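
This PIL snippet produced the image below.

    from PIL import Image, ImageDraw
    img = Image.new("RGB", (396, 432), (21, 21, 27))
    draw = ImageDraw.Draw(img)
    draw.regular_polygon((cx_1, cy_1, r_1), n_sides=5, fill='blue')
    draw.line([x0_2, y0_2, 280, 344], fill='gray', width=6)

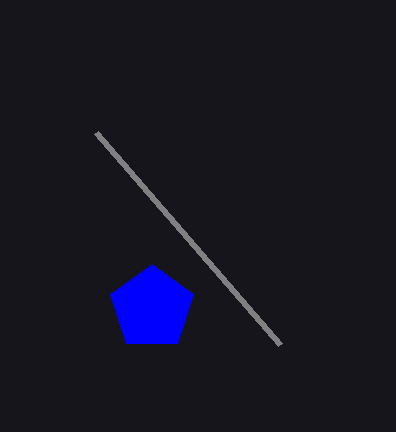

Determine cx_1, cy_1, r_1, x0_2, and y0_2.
cx_1 = 152; cy_1 = 308; r_1 = 44; x0_2 = 96; y0_2 = 132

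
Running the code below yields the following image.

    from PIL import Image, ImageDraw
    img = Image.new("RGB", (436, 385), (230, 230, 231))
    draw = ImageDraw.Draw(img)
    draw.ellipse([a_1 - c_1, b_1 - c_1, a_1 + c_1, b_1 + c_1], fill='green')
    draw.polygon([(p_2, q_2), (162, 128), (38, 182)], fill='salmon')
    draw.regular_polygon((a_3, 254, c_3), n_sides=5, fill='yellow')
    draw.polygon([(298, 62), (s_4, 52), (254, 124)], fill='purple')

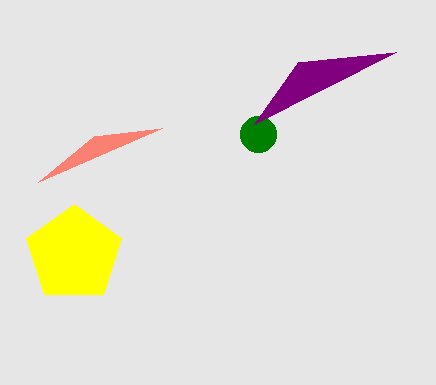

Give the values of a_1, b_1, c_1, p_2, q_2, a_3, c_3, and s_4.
a_1 = 258, b_1 = 134, c_1 = 18, p_2 = 94, q_2 = 136, a_3 = 74, c_3 = 50, s_4 = 396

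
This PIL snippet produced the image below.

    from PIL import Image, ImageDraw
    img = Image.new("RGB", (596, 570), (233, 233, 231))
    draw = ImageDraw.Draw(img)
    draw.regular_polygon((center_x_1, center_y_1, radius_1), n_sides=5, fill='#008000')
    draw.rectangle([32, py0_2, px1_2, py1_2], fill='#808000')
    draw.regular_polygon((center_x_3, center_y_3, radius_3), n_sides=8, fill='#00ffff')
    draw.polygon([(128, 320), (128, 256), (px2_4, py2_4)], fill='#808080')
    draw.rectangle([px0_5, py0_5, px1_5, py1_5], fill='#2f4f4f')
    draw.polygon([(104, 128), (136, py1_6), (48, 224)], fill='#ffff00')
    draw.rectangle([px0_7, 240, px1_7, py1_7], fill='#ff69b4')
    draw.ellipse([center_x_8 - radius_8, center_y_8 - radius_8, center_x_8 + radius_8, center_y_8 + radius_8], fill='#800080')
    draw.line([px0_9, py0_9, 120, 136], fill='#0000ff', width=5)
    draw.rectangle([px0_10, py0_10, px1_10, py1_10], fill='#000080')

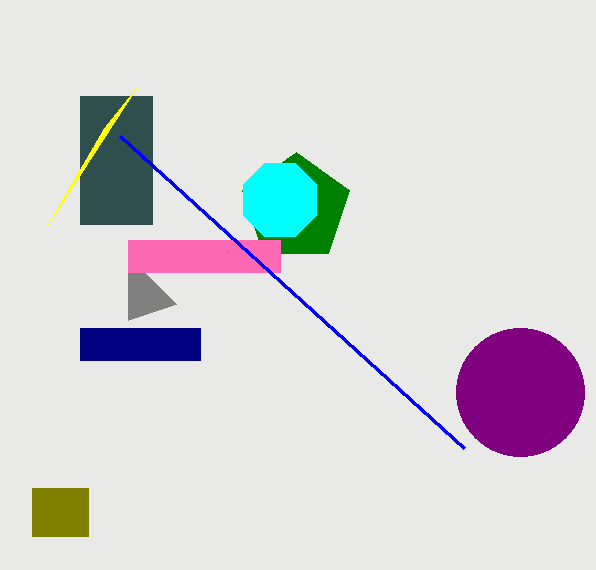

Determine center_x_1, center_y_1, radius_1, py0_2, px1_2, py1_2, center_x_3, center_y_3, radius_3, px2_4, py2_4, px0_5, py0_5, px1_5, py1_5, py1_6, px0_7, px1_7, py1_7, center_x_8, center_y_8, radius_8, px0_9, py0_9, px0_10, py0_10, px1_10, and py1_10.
center_x_1 = 296
center_y_1 = 208
radius_1 = 56
py0_2 = 488
px1_2 = 88
py1_2 = 536
center_x_3 = 280
center_y_3 = 200
radius_3 = 40
px2_4 = 176
py2_4 = 304
px0_5 = 80
py0_5 = 96
px1_5 = 152
py1_5 = 224
py1_6 = 88
px0_7 = 128
px1_7 = 280
py1_7 = 272
center_x_8 = 520
center_y_8 = 392
radius_8 = 64
px0_9 = 464
py0_9 = 448
px0_10 = 80
py0_10 = 328
px1_10 = 200
py1_10 = 360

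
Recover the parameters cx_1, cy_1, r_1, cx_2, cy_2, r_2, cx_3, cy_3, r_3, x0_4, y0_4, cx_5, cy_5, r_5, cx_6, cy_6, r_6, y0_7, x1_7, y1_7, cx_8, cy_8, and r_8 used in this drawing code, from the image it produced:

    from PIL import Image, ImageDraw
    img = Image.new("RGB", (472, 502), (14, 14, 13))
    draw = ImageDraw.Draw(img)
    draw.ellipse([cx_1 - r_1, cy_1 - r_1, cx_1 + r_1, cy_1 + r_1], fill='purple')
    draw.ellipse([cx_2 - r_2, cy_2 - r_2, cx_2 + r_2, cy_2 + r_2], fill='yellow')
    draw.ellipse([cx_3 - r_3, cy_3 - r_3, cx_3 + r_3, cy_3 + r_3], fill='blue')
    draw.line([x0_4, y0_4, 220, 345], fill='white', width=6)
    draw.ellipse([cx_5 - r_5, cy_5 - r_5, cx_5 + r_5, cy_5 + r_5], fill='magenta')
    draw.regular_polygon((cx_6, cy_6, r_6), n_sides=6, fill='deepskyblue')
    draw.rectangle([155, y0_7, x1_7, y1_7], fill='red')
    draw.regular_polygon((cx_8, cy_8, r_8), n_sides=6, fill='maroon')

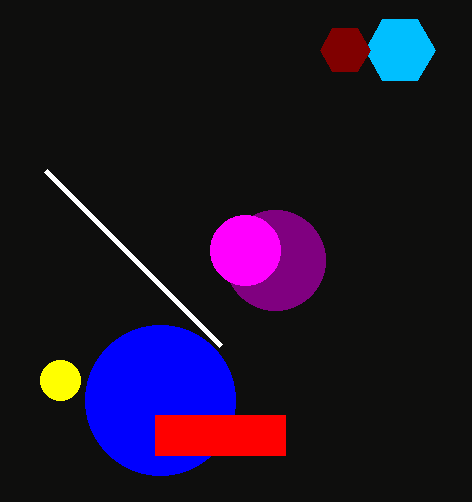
cx_1 = 275, cy_1 = 260, r_1 = 50, cx_2 = 60, cy_2 = 380, r_2 = 20, cx_3 = 160, cy_3 = 400, r_3 = 75, x0_4 = 45, y0_4 = 170, cx_5 = 245, cy_5 = 250, r_5 = 35, cx_6 = 400, cy_6 = 50, r_6 = 35, y0_7 = 415, x1_7 = 285, y1_7 = 455, cx_8 = 345, cy_8 = 50, r_8 = 25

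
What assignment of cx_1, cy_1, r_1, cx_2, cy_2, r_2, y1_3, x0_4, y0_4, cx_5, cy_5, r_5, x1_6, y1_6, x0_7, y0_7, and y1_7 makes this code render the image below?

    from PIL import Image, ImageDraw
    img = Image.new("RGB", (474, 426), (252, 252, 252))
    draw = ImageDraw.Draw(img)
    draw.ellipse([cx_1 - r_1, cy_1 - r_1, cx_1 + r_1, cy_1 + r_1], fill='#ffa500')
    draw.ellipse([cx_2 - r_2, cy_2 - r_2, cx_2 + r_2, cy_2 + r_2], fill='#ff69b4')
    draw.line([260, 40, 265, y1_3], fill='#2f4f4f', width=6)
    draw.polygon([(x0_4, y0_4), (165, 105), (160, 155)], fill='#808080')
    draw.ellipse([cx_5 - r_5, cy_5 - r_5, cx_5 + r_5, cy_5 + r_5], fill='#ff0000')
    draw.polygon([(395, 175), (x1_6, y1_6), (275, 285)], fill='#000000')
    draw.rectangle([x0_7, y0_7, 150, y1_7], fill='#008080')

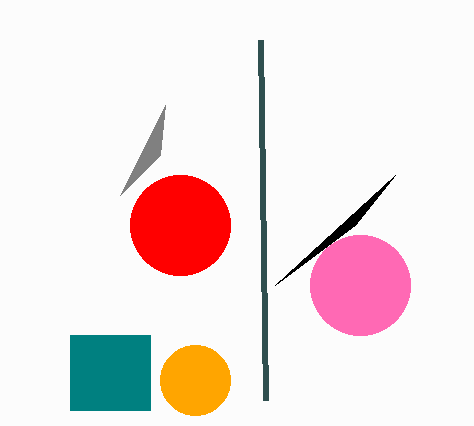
cx_1 = 195
cy_1 = 380
r_1 = 35
cx_2 = 360
cy_2 = 285
r_2 = 50
y1_3 = 400
x0_4 = 120
y0_4 = 195
cx_5 = 180
cy_5 = 225
r_5 = 50
x1_6 = 355
y1_6 = 225
x0_7 = 70
y0_7 = 335
y1_7 = 410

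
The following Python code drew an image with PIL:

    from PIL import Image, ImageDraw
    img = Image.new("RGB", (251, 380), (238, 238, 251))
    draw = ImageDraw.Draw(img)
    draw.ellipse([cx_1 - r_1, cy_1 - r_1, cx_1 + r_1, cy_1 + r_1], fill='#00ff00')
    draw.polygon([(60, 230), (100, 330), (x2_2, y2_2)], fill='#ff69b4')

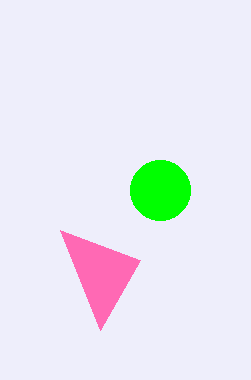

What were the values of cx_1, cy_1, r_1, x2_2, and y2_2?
cx_1 = 160; cy_1 = 190; r_1 = 30; x2_2 = 140; y2_2 = 260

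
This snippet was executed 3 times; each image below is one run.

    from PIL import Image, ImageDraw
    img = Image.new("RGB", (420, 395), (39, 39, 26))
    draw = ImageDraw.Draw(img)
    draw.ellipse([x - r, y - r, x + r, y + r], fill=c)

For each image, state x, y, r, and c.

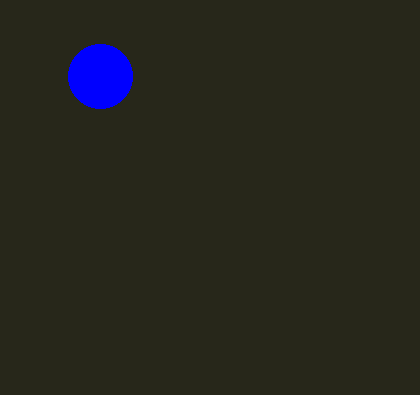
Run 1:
x = 100
y = 76
r = 32
c = 'blue'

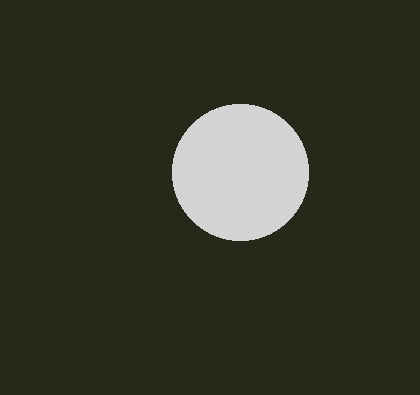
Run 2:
x = 240
y = 172
r = 68
c = 'lightgray'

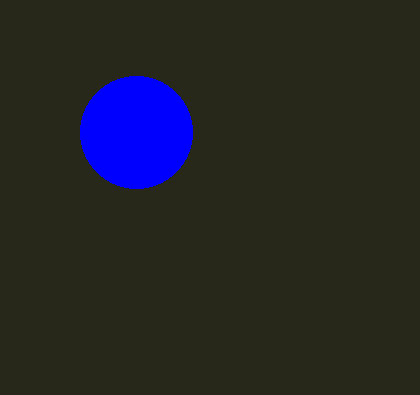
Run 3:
x = 136; y = 132; r = 56; c = 'blue'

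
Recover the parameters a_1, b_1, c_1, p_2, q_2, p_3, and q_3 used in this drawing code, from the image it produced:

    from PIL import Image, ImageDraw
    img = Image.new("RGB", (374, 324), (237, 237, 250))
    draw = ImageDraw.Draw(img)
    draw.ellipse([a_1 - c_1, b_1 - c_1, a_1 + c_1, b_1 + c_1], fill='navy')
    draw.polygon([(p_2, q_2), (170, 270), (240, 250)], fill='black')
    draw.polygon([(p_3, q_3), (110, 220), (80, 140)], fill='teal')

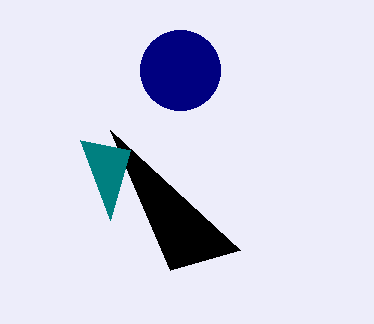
a_1 = 180
b_1 = 70
c_1 = 40
p_2 = 110
q_2 = 130
p_3 = 130
q_3 = 150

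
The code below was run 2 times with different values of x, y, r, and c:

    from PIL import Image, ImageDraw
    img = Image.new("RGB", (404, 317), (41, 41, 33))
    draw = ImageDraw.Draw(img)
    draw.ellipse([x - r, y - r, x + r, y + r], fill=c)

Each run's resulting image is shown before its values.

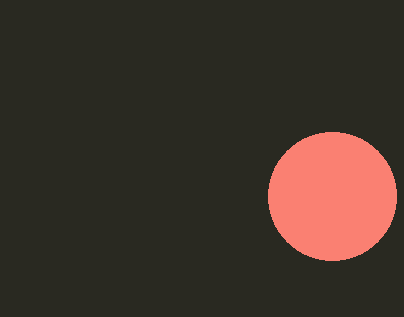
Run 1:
x = 332
y = 196
r = 64
c = 'salmon'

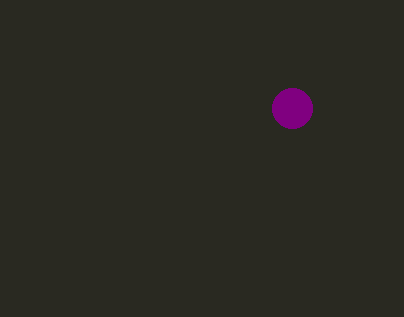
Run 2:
x = 292
y = 108
r = 20
c = 'purple'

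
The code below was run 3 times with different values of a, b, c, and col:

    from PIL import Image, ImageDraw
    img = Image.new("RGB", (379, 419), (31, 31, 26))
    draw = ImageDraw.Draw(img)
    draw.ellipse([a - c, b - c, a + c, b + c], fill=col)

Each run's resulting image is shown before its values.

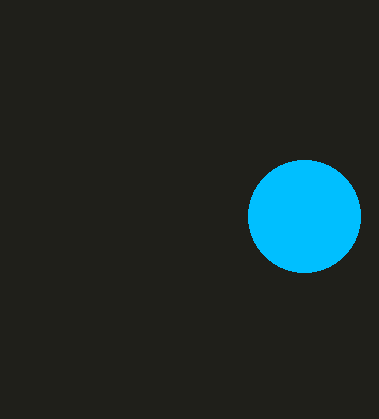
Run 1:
a = 304
b = 216
c = 56
col = 'deepskyblue'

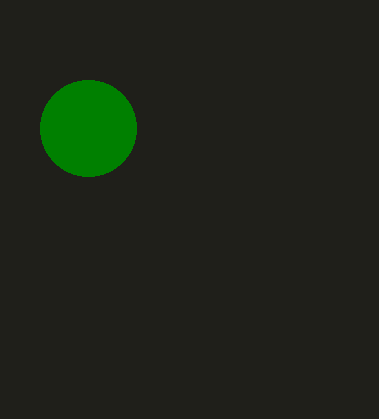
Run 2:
a = 88, b = 128, c = 48, col = 'green'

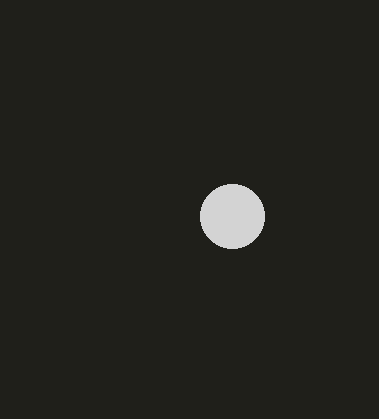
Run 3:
a = 232, b = 216, c = 32, col = 'lightgray'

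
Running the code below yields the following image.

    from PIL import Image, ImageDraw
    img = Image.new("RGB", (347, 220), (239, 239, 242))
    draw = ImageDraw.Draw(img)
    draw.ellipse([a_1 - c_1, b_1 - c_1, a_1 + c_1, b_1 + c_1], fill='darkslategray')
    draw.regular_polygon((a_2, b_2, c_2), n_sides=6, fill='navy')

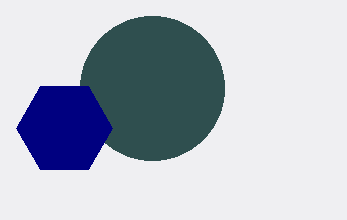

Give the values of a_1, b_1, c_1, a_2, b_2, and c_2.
a_1 = 152, b_1 = 88, c_1 = 72, a_2 = 64, b_2 = 128, c_2 = 48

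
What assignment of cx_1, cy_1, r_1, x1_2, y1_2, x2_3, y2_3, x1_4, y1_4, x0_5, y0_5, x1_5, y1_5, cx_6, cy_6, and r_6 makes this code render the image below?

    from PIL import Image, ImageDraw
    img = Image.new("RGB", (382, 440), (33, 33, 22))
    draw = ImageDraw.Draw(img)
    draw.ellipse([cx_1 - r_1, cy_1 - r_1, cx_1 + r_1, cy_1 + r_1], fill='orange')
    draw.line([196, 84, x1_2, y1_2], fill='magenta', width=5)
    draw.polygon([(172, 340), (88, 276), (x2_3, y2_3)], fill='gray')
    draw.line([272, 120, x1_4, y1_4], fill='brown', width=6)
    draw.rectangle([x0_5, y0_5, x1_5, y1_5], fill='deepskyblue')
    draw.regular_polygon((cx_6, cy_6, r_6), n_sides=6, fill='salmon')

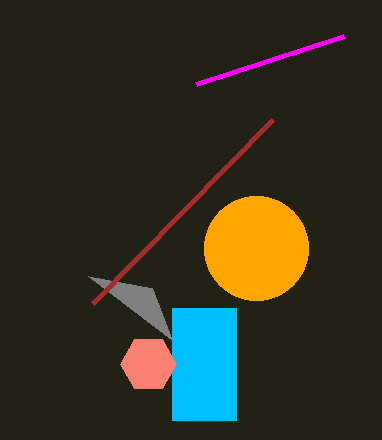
cx_1 = 256; cy_1 = 248; r_1 = 52; x1_2 = 344; y1_2 = 36; x2_3 = 152; y2_3 = 288; x1_4 = 92; y1_4 = 304; x0_5 = 172; y0_5 = 308; x1_5 = 236; y1_5 = 420; cx_6 = 148; cy_6 = 364; r_6 = 28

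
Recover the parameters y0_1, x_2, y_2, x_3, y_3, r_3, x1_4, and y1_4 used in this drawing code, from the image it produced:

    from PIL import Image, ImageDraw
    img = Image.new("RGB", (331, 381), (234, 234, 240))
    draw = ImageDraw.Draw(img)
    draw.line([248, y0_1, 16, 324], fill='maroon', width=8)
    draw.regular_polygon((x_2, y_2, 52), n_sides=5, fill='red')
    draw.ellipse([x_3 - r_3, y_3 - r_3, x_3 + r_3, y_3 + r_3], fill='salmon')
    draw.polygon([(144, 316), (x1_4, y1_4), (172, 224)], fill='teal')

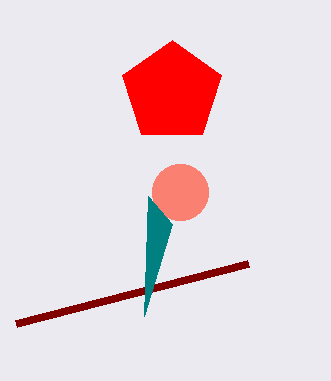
y0_1 = 264
x_2 = 172
y_2 = 92
x_3 = 180
y_3 = 192
r_3 = 28
x1_4 = 148
y1_4 = 196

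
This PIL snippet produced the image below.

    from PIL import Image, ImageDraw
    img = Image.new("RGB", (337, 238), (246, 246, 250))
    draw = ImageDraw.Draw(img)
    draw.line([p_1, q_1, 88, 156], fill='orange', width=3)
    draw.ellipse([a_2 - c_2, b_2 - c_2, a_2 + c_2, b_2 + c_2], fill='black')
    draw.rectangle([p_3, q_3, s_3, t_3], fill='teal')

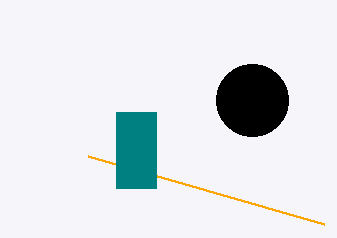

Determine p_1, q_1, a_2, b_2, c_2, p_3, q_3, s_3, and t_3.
p_1 = 324, q_1 = 224, a_2 = 252, b_2 = 100, c_2 = 36, p_3 = 116, q_3 = 112, s_3 = 156, t_3 = 188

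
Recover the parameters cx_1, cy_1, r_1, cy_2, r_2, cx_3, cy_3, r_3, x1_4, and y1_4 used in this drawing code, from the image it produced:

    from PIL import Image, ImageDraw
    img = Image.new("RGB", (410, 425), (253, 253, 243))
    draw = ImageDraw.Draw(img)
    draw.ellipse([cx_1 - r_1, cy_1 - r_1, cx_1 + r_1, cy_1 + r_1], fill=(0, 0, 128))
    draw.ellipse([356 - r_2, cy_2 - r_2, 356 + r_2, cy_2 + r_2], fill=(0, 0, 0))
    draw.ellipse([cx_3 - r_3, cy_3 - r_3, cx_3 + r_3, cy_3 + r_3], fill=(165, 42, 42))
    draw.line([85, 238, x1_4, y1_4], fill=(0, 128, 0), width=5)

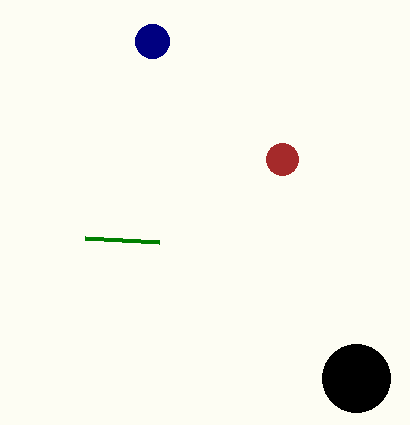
cx_1 = 152
cy_1 = 41
r_1 = 17
cy_2 = 378
r_2 = 34
cx_3 = 282
cy_3 = 159
r_3 = 16
x1_4 = 159
y1_4 = 242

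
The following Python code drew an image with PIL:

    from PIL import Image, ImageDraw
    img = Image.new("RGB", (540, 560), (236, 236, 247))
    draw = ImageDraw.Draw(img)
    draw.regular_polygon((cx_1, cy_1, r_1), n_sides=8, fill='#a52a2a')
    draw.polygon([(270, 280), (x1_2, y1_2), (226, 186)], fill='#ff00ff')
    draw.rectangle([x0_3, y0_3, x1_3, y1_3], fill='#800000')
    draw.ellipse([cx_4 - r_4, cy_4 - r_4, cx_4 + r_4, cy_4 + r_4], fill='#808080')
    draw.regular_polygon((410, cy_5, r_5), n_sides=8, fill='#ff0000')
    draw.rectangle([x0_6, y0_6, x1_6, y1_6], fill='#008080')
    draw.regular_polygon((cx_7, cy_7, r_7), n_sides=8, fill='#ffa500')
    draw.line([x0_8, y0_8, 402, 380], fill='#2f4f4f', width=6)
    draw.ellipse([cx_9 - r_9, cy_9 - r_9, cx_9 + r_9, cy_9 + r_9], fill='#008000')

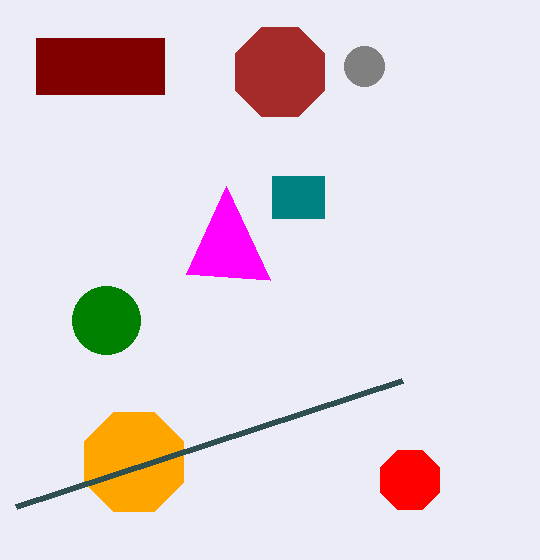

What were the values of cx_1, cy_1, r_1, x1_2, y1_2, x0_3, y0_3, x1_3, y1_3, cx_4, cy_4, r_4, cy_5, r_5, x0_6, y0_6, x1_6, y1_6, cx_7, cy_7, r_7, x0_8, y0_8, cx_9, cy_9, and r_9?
cx_1 = 280
cy_1 = 72
r_1 = 48
x1_2 = 186
y1_2 = 274
x0_3 = 36
y0_3 = 38
x1_3 = 164
y1_3 = 94
cx_4 = 364
cy_4 = 66
r_4 = 20
cy_5 = 480
r_5 = 32
x0_6 = 272
y0_6 = 176
x1_6 = 324
y1_6 = 218
cx_7 = 134
cy_7 = 462
r_7 = 54
x0_8 = 16
y0_8 = 506
cx_9 = 106
cy_9 = 320
r_9 = 34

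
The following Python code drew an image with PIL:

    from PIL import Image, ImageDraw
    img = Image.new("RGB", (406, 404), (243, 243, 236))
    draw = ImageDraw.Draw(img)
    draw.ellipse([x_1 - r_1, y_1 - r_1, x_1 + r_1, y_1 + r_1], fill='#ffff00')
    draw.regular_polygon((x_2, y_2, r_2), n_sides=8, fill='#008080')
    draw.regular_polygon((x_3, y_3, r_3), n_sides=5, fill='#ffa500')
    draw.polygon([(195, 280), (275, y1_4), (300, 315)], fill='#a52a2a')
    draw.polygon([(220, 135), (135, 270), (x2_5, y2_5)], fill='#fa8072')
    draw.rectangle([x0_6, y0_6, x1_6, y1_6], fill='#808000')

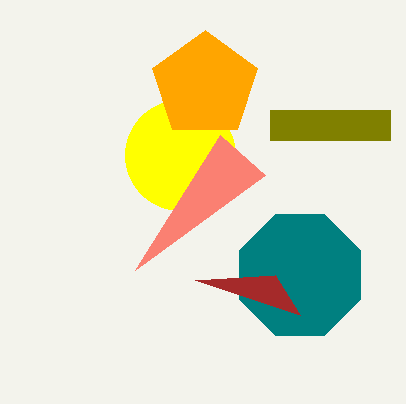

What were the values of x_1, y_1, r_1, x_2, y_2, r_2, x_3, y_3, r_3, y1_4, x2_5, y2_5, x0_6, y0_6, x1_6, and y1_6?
x_1 = 180; y_1 = 155; r_1 = 55; x_2 = 300; y_2 = 275; r_2 = 65; x_3 = 205; y_3 = 85; r_3 = 55; y1_4 = 275; x2_5 = 265; y2_5 = 175; x0_6 = 270; y0_6 = 110; x1_6 = 390; y1_6 = 140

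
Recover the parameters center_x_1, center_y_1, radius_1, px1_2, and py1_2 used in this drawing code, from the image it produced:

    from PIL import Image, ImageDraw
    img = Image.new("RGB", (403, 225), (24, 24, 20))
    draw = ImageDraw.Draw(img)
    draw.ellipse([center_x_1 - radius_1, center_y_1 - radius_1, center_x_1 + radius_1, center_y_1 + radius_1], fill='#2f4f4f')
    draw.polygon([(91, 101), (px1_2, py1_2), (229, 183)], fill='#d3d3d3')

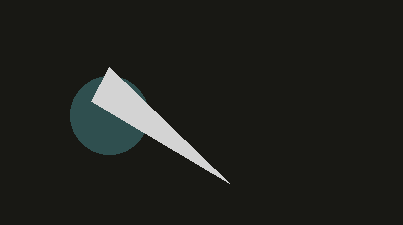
center_x_1 = 109
center_y_1 = 115
radius_1 = 39
px1_2 = 109
py1_2 = 67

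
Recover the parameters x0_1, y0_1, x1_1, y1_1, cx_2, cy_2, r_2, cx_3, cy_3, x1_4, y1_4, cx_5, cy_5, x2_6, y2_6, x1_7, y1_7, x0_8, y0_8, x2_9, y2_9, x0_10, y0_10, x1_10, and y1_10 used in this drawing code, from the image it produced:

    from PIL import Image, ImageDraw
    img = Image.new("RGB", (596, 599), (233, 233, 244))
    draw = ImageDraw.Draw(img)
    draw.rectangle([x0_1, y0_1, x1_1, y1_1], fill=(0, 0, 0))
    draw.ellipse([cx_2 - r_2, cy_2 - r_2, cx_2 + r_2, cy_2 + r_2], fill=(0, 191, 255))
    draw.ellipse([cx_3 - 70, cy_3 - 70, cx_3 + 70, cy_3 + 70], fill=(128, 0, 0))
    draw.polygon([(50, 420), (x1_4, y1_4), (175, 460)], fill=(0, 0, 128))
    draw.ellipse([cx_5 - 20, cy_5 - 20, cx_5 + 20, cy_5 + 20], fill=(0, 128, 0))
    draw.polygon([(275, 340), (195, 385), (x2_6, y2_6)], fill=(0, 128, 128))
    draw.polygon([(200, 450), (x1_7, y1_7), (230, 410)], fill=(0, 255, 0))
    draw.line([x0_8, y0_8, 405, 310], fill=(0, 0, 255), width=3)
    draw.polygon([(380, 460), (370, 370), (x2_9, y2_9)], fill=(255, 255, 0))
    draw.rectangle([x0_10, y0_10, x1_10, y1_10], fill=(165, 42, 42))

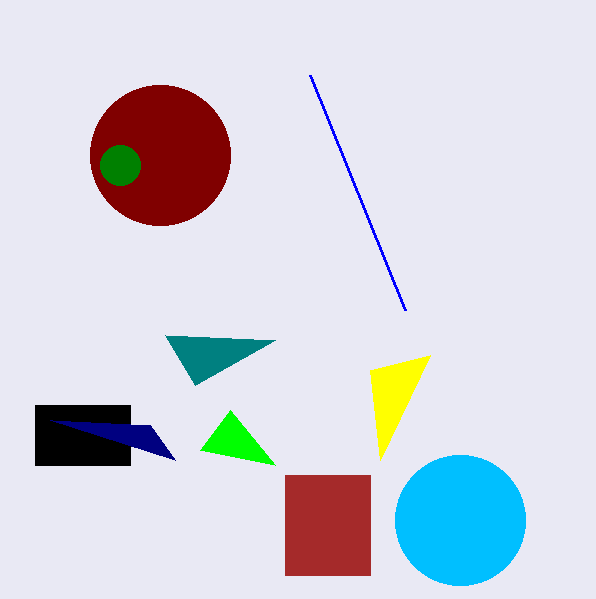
x0_1 = 35; y0_1 = 405; x1_1 = 130; y1_1 = 465; cx_2 = 460; cy_2 = 520; r_2 = 65; cx_3 = 160; cy_3 = 155; x1_4 = 150; y1_4 = 425; cx_5 = 120; cy_5 = 165; x2_6 = 165; y2_6 = 335; x1_7 = 275; y1_7 = 465; x0_8 = 310; y0_8 = 75; x2_9 = 430; y2_9 = 355; x0_10 = 285; y0_10 = 475; x1_10 = 370; y1_10 = 575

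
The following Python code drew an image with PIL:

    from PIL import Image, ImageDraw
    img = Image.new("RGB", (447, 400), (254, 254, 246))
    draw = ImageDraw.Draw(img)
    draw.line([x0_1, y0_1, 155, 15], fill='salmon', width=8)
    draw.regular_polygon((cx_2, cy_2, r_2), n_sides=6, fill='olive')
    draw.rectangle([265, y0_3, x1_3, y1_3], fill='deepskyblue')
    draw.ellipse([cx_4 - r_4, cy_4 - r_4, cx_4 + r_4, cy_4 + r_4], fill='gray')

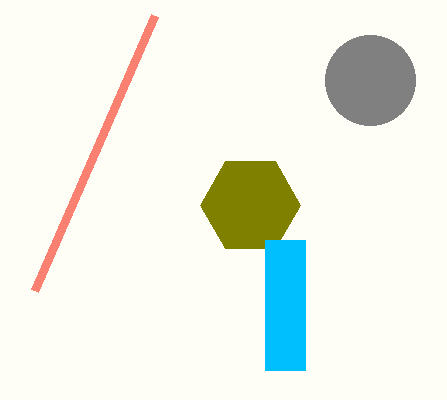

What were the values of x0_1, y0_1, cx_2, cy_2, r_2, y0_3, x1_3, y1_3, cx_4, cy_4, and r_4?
x0_1 = 35; y0_1 = 290; cx_2 = 250; cy_2 = 205; r_2 = 50; y0_3 = 240; x1_3 = 305; y1_3 = 370; cx_4 = 370; cy_4 = 80; r_4 = 45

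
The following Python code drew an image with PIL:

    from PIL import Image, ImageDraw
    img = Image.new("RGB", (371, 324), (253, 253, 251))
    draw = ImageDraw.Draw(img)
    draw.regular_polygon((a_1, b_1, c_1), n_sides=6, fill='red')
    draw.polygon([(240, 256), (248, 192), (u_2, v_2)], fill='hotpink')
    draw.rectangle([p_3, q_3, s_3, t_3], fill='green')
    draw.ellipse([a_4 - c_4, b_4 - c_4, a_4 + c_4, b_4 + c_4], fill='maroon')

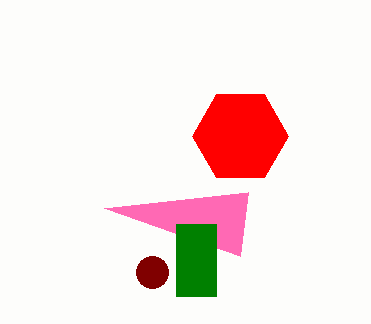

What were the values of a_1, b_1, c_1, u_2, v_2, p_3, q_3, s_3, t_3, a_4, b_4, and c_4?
a_1 = 240; b_1 = 136; c_1 = 48; u_2 = 104; v_2 = 208; p_3 = 176; q_3 = 224; s_3 = 216; t_3 = 296; a_4 = 152; b_4 = 272; c_4 = 16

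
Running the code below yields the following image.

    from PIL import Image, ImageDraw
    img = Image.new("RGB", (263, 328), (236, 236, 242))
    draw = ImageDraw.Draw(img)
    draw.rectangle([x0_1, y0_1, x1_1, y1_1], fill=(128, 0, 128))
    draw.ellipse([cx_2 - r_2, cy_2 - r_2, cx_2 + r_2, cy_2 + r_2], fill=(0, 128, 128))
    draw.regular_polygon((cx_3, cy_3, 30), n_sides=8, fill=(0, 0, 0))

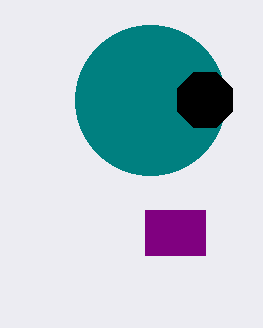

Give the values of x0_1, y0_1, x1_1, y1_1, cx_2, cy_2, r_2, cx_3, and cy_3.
x0_1 = 145; y0_1 = 210; x1_1 = 205; y1_1 = 255; cx_2 = 150; cy_2 = 100; r_2 = 75; cx_3 = 205; cy_3 = 100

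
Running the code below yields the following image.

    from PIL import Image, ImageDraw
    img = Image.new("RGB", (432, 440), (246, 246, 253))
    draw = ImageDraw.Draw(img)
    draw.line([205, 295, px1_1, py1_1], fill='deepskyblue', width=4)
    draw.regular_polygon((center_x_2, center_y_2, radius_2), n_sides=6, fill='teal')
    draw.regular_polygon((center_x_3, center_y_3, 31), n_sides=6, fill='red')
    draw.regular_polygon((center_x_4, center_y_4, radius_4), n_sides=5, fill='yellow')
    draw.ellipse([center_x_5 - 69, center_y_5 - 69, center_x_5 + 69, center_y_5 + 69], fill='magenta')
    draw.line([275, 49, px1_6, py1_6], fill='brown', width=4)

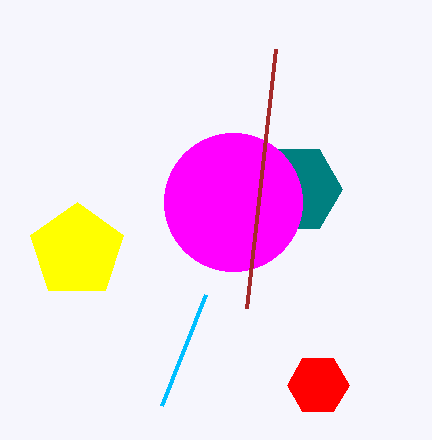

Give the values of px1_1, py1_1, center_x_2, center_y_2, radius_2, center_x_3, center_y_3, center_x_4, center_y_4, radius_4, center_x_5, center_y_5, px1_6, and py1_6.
px1_1 = 161; py1_1 = 406; center_x_2 = 296; center_y_2 = 189; radius_2 = 46; center_x_3 = 318; center_y_3 = 385; center_x_4 = 77; center_y_4 = 251; radius_4 = 49; center_x_5 = 233; center_y_5 = 202; px1_6 = 246; py1_6 = 308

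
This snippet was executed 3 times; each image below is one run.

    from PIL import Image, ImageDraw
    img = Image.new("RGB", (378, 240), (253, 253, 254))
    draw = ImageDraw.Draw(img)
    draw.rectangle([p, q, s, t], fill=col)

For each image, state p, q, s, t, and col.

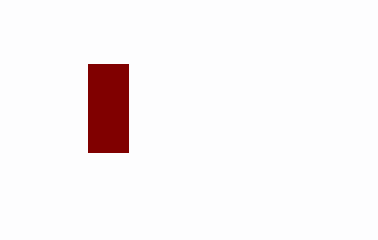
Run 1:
p = 88, q = 64, s = 128, t = 152, col = 'maroon'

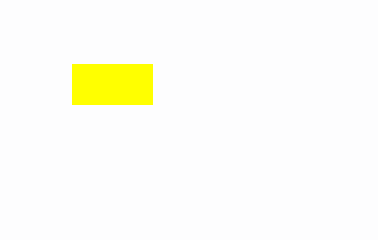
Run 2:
p = 72; q = 64; s = 152; t = 104; col = 'yellow'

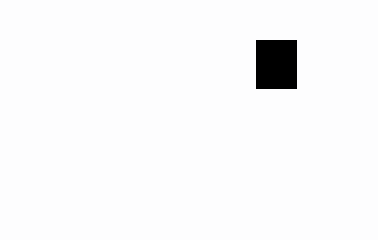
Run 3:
p = 256
q = 40
s = 296
t = 88
col = 'black'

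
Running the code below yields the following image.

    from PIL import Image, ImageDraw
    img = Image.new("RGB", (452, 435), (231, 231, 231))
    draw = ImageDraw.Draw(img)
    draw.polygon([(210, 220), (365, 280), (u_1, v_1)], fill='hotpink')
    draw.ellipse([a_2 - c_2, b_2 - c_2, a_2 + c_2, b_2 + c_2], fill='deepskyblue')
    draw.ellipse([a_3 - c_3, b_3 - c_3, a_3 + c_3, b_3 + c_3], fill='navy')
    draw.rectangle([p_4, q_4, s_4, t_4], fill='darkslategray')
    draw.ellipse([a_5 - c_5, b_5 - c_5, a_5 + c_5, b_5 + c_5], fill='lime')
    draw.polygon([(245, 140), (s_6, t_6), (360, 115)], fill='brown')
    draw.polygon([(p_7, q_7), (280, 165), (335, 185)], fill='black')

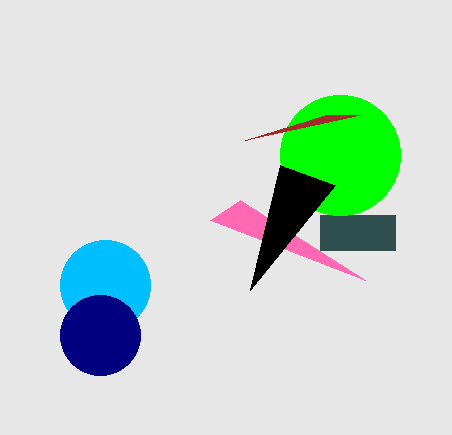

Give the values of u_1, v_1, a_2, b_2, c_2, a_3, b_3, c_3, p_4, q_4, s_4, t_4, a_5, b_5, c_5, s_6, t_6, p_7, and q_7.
u_1 = 240; v_1 = 200; a_2 = 105; b_2 = 285; c_2 = 45; a_3 = 100; b_3 = 335; c_3 = 40; p_4 = 320; q_4 = 215; s_4 = 395; t_4 = 250; a_5 = 340; b_5 = 155; c_5 = 60; s_6 = 325; t_6 = 115; p_7 = 250; q_7 = 290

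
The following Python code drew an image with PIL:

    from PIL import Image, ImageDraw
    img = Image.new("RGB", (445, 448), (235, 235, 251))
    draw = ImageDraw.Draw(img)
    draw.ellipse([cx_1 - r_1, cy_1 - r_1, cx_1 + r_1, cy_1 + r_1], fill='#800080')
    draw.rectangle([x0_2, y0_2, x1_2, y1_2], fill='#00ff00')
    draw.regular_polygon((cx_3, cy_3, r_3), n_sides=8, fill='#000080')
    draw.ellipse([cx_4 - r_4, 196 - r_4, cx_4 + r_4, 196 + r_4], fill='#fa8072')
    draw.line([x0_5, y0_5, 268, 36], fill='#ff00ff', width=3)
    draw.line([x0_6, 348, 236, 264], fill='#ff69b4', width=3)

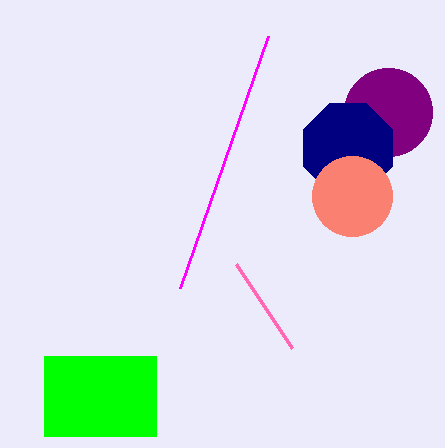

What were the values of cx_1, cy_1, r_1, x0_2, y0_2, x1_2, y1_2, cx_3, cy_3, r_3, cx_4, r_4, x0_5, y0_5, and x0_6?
cx_1 = 388, cy_1 = 112, r_1 = 44, x0_2 = 44, y0_2 = 356, x1_2 = 156, y1_2 = 436, cx_3 = 348, cy_3 = 148, r_3 = 48, cx_4 = 352, r_4 = 40, x0_5 = 180, y0_5 = 288, x0_6 = 292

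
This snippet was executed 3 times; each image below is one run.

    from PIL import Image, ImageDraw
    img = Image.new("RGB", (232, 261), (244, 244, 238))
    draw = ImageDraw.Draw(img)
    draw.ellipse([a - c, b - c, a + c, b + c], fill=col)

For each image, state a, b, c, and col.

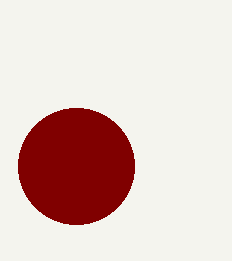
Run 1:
a = 76, b = 166, c = 58, col = 'maroon'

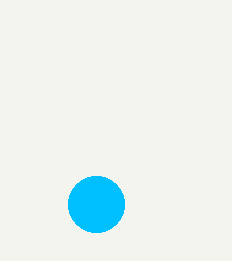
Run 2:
a = 96; b = 204; c = 28; col = 'deepskyblue'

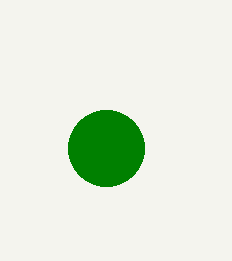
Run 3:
a = 106; b = 148; c = 38; col = 'green'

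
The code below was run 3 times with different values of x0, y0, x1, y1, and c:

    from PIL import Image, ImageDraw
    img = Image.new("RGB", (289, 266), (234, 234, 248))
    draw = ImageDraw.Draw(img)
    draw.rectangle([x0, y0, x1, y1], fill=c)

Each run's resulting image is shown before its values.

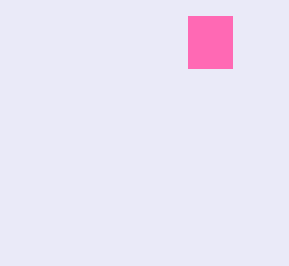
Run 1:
x0 = 188, y0 = 16, x1 = 232, y1 = 68, c = 'hotpink'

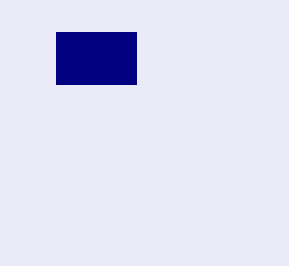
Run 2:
x0 = 56; y0 = 32; x1 = 136; y1 = 84; c = 'navy'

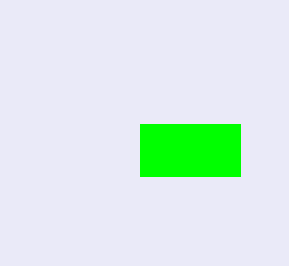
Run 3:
x0 = 140, y0 = 124, x1 = 240, y1 = 176, c = 'lime'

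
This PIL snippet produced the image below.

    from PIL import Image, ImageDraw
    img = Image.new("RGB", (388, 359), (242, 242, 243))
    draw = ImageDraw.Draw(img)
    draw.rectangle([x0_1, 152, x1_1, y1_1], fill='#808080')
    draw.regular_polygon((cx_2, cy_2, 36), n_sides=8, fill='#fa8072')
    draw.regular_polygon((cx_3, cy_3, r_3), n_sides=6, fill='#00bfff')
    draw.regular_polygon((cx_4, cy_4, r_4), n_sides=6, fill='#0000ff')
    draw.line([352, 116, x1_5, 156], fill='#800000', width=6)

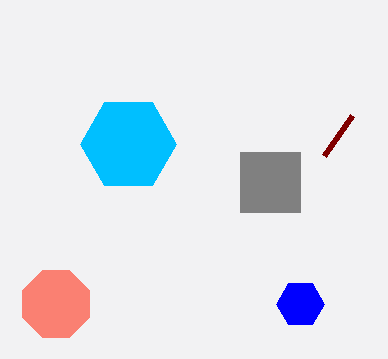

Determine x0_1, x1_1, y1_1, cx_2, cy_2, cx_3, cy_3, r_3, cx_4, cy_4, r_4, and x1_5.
x0_1 = 240; x1_1 = 300; y1_1 = 212; cx_2 = 56; cy_2 = 304; cx_3 = 128; cy_3 = 144; r_3 = 48; cx_4 = 300; cy_4 = 304; r_4 = 24; x1_5 = 324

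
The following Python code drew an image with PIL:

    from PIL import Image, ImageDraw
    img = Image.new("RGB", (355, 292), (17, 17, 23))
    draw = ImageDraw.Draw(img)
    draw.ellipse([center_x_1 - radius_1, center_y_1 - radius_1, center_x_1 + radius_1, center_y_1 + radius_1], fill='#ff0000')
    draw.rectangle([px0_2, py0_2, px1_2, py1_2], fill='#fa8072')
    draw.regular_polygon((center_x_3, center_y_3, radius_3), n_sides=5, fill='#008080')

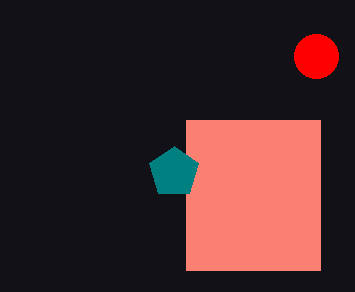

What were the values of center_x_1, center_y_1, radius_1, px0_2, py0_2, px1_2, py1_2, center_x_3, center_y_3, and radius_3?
center_x_1 = 316, center_y_1 = 56, radius_1 = 22, px0_2 = 186, py0_2 = 120, px1_2 = 320, py1_2 = 270, center_x_3 = 174, center_y_3 = 172, radius_3 = 26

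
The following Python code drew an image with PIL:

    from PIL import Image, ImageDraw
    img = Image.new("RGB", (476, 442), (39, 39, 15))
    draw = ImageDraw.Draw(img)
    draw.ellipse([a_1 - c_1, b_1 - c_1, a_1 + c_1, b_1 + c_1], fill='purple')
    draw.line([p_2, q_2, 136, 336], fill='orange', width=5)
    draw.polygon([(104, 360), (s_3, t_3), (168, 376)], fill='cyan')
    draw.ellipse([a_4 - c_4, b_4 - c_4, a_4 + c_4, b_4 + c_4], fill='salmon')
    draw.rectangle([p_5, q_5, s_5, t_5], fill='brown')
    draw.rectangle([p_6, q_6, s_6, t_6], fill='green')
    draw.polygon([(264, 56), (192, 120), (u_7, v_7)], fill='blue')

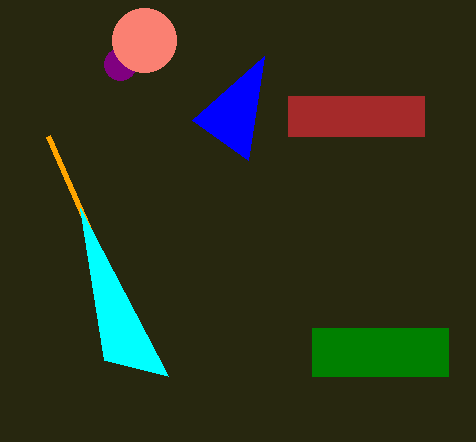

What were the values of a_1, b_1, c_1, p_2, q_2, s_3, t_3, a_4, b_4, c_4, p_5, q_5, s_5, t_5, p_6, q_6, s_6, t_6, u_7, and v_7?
a_1 = 120, b_1 = 64, c_1 = 16, p_2 = 48, q_2 = 136, s_3 = 80, t_3 = 208, a_4 = 144, b_4 = 40, c_4 = 32, p_5 = 288, q_5 = 96, s_5 = 424, t_5 = 136, p_6 = 312, q_6 = 328, s_6 = 448, t_6 = 376, u_7 = 248, v_7 = 160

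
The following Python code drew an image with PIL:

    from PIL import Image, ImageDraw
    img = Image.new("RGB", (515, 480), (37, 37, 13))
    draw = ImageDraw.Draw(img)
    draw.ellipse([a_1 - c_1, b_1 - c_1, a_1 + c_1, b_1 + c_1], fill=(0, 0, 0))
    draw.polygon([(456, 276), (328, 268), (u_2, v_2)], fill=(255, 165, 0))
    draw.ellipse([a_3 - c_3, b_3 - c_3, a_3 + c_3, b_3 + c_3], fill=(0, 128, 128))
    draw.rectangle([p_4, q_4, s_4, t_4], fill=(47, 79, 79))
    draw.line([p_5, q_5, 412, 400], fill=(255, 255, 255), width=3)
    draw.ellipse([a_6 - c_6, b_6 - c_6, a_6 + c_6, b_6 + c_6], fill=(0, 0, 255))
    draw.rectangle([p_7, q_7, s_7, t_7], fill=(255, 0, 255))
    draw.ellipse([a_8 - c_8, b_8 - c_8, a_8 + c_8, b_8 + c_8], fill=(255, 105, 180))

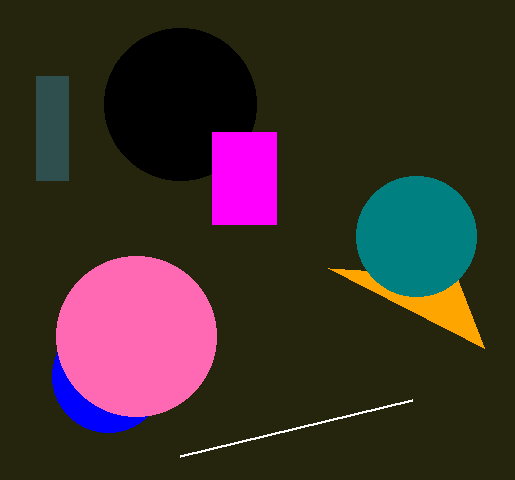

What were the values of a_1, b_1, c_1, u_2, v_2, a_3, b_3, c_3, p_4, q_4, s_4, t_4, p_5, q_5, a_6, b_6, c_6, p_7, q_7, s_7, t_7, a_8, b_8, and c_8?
a_1 = 180, b_1 = 104, c_1 = 76, u_2 = 484, v_2 = 348, a_3 = 416, b_3 = 236, c_3 = 60, p_4 = 36, q_4 = 76, s_4 = 68, t_4 = 180, p_5 = 180, q_5 = 456, a_6 = 108, b_6 = 376, c_6 = 56, p_7 = 212, q_7 = 132, s_7 = 276, t_7 = 224, a_8 = 136, b_8 = 336, c_8 = 80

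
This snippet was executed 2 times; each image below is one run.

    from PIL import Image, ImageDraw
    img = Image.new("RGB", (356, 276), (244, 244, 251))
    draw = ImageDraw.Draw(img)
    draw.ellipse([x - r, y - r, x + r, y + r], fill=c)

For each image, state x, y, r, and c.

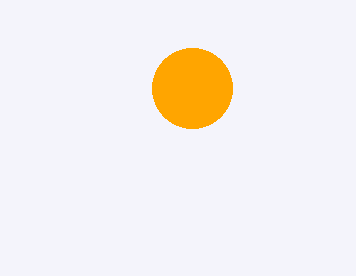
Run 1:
x = 192; y = 88; r = 40; c = 'orange'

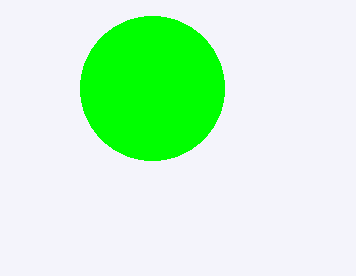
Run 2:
x = 152
y = 88
r = 72
c = 'lime'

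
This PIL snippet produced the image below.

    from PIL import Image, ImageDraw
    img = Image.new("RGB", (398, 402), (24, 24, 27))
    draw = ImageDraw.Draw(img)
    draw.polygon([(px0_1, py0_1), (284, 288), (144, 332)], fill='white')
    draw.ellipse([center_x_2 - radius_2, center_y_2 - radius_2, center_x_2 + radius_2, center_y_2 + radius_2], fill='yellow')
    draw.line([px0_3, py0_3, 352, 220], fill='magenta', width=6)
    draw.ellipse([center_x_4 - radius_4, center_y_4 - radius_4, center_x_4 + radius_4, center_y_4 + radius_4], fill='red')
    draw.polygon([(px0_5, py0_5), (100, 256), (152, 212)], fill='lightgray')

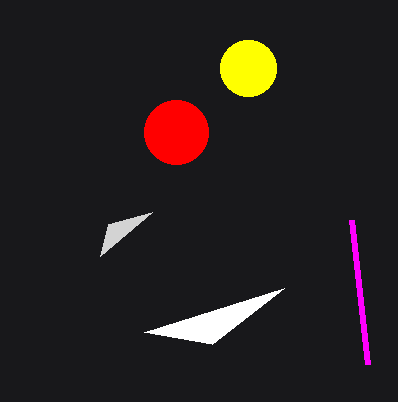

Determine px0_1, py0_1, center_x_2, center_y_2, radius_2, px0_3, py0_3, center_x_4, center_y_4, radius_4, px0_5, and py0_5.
px0_1 = 212
py0_1 = 344
center_x_2 = 248
center_y_2 = 68
radius_2 = 28
px0_3 = 368
py0_3 = 364
center_x_4 = 176
center_y_4 = 132
radius_4 = 32
px0_5 = 108
py0_5 = 224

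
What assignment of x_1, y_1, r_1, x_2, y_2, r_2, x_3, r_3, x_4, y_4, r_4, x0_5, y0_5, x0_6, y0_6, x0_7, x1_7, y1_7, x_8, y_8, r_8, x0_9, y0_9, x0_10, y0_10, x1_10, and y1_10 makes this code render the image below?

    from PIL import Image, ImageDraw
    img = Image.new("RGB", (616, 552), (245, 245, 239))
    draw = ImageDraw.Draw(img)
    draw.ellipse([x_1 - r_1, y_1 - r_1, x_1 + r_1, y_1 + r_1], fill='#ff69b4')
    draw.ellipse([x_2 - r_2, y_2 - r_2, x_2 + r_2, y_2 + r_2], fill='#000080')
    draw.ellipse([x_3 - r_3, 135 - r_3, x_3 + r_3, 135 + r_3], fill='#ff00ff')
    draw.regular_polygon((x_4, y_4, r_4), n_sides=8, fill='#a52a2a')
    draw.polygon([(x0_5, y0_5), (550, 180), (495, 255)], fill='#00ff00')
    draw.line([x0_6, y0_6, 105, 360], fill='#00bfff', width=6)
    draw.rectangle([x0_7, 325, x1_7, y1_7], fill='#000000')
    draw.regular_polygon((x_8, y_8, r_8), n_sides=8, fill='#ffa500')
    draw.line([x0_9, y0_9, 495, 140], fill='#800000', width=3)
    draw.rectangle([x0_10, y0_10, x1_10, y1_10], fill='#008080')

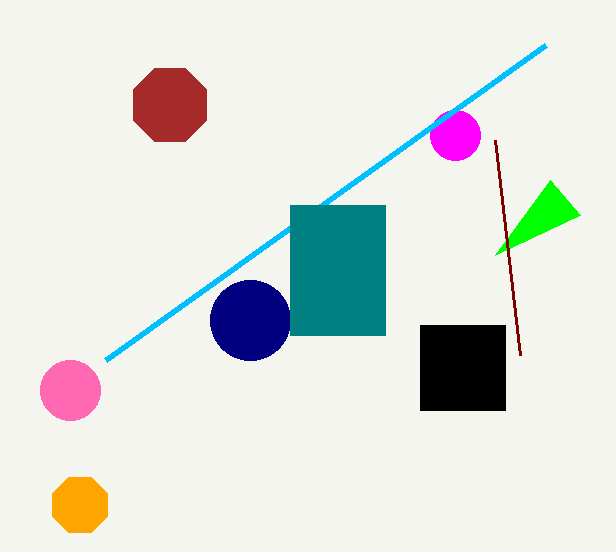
x_1 = 70; y_1 = 390; r_1 = 30; x_2 = 250; y_2 = 320; r_2 = 40; x_3 = 455; r_3 = 25; x_4 = 170; y_4 = 105; r_4 = 40; x0_5 = 580; y0_5 = 215; x0_6 = 545; y0_6 = 45; x0_7 = 420; x1_7 = 505; y1_7 = 410; x_8 = 80; y_8 = 505; r_8 = 30; x0_9 = 520; y0_9 = 355; x0_10 = 290; y0_10 = 205; x1_10 = 385; y1_10 = 335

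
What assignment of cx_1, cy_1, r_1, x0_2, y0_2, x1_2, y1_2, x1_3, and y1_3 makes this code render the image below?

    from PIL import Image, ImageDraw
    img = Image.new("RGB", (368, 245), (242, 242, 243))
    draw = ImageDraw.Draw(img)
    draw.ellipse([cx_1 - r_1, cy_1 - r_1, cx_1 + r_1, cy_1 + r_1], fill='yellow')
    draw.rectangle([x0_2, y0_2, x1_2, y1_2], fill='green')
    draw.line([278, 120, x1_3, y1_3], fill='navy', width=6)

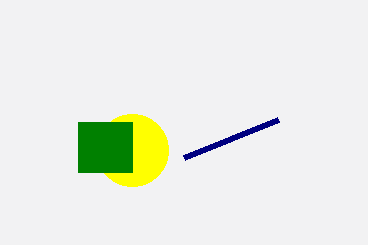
cx_1 = 132; cy_1 = 150; r_1 = 36; x0_2 = 78; y0_2 = 122; x1_2 = 132; y1_2 = 172; x1_3 = 184; y1_3 = 158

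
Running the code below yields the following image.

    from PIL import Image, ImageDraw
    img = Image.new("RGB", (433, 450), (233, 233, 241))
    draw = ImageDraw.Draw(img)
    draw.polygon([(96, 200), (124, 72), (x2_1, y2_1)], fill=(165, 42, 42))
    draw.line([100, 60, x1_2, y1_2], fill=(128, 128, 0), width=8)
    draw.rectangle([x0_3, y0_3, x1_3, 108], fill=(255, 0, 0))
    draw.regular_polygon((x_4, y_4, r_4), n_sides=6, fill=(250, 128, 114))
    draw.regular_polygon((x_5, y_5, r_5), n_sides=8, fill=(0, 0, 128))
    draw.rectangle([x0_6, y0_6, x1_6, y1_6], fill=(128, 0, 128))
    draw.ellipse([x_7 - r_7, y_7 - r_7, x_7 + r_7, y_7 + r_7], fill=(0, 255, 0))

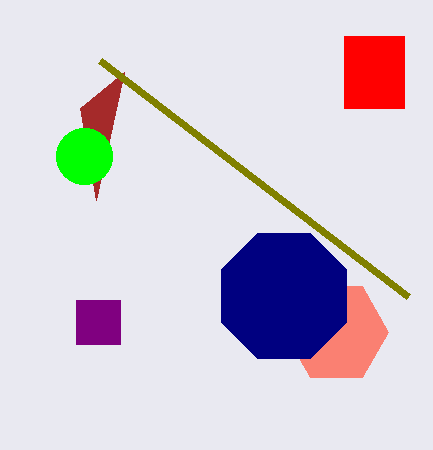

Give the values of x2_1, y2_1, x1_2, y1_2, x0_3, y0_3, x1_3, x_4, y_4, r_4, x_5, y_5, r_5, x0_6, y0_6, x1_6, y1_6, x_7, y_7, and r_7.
x2_1 = 80; y2_1 = 108; x1_2 = 408; y1_2 = 296; x0_3 = 344; y0_3 = 36; x1_3 = 404; x_4 = 336; y_4 = 332; r_4 = 52; x_5 = 284; y_5 = 296; r_5 = 68; x0_6 = 76; y0_6 = 300; x1_6 = 120; y1_6 = 344; x_7 = 84; y_7 = 156; r_7 = 28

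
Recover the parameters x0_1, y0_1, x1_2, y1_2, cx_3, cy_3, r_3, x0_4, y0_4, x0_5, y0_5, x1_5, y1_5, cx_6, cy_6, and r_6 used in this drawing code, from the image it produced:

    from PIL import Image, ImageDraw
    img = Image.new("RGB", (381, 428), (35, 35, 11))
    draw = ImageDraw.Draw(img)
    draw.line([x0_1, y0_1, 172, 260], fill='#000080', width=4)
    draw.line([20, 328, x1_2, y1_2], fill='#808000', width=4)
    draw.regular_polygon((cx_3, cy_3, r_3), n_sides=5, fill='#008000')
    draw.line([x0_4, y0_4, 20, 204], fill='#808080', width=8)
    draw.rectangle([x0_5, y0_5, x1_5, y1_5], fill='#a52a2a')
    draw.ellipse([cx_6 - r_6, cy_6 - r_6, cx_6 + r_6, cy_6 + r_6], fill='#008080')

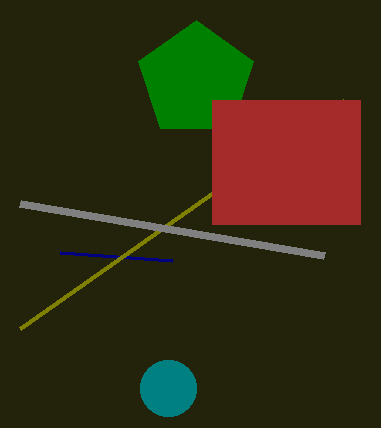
x0_1 = 60, y0_1 = 252, x1_2 = 344, y1_2 = 100, cx_3 = 196, cy_3 = 80, r_3 = 60, x0_4 = 324, y0_4 = 256, x0_5 = 212, y0_5 = 100, x1_5 = 360, y1_5 = 224, cx_6 = 168, cy_6 = 388, r_6 = 28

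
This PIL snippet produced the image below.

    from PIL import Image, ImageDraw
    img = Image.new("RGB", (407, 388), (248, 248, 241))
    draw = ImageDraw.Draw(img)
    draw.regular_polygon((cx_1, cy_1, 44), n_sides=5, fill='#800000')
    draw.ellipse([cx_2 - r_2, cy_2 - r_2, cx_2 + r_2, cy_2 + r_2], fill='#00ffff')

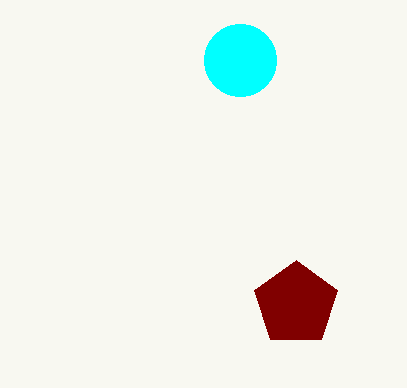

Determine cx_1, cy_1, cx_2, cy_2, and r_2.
cx_1 = 296
cy_1 = 304
cx_2 = 240
cy_2 = 60
r_2 = 36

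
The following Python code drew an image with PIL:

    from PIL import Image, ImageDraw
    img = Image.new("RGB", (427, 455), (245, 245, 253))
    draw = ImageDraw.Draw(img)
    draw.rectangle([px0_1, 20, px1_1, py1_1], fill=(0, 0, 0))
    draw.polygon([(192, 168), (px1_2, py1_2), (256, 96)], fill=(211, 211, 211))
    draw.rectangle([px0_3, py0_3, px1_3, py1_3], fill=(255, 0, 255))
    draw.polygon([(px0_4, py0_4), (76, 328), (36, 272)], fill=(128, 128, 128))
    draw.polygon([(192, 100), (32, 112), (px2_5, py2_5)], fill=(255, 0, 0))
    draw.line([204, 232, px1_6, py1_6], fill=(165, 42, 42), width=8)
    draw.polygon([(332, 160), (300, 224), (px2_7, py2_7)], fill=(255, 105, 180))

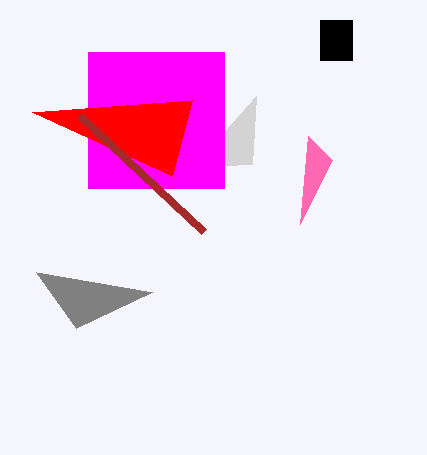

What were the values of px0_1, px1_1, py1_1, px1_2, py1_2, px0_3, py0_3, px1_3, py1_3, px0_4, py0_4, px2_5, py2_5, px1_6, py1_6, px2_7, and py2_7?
px0_1 = 320, px1_1 = 352, py1_1 = 60, px1_2 = 252, py1_2 = 164, px0_3 = 88, py0_3 = 52, px1_3 = 224, py1_3 = 188, px0_4 = 152, py0_4 = 292, px2_5 = 172, py2_5 = 176, px1_6 = 80, py1_6 = 116, px2_7 = 308, py2_7 = 136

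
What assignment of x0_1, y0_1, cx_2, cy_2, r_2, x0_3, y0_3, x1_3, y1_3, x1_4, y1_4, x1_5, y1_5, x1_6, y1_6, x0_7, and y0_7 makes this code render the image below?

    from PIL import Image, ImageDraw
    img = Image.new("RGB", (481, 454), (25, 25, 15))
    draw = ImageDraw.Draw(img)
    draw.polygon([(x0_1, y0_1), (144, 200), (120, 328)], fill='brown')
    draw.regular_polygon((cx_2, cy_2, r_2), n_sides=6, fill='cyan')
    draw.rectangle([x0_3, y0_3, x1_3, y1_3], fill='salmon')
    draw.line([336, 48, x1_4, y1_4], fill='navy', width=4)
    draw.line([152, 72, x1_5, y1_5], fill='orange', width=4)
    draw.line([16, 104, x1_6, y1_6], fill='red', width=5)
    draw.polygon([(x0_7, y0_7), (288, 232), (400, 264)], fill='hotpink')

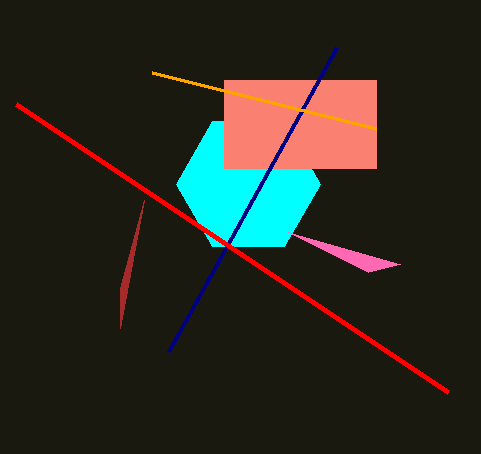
x0_1 = 120
y0_1 = 288
cx_2 = 248
cy_2 = 184
r_2 = 72
x0_3 = 224
y0_3 = 80
x1_3 = 376
y1_3 = 168
x1_4 = 168
y1_4 = 352
x1_5 = 376
y1_5 = 128
x1_6 = 448
y1_6 = 392
x0_7 = 368
y0_7 = 272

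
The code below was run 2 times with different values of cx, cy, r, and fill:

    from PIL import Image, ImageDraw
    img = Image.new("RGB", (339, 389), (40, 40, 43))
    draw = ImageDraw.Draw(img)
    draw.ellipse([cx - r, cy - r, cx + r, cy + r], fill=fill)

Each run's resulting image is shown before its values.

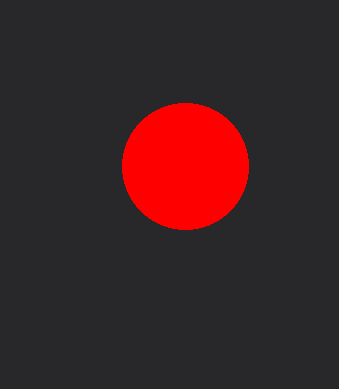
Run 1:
cx = 185
cy = 166
r = 63
fill = 'red'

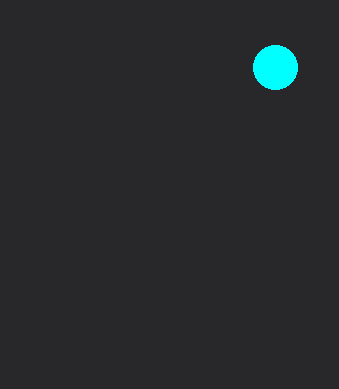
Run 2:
cx = 275, cy = 67, r = 22, fill = 'cyan'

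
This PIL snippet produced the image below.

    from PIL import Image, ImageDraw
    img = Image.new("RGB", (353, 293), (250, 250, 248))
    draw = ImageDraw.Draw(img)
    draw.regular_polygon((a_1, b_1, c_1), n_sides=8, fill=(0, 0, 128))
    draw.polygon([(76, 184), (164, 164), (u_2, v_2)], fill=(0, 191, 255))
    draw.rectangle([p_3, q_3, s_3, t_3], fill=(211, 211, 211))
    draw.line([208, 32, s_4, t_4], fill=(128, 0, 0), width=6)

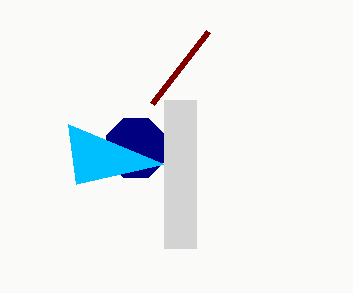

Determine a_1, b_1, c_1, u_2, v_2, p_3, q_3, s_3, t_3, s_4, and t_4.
a_1 = 136
b_1 = 148
c_1 = 32
u_2 = 68
v_2 = 124
p_3 = 164
q_3 = 100
s_3 = 196
t_3 = 248
s_4 = 152
t_4 = 104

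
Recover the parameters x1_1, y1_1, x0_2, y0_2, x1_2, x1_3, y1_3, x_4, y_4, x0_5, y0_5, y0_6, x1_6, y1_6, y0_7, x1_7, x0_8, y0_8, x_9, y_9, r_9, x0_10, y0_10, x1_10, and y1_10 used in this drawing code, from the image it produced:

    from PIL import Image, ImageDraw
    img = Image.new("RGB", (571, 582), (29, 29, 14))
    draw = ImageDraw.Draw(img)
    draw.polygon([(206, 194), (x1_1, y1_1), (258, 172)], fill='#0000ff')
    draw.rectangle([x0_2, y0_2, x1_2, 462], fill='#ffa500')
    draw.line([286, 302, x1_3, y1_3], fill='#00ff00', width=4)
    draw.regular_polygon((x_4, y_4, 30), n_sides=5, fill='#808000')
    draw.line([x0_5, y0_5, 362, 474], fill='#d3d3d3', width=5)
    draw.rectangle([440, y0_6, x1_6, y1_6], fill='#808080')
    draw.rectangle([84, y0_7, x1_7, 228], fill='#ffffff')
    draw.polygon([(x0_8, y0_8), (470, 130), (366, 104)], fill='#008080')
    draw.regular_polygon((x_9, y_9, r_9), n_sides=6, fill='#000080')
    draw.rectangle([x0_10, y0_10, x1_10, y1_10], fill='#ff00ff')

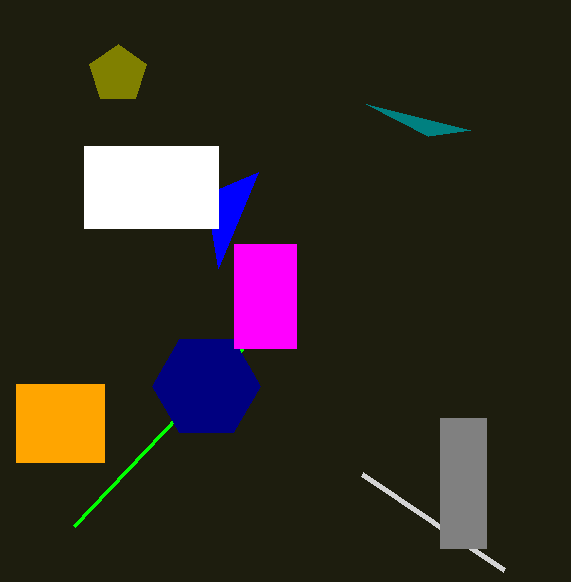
x1_1 = 218
y1_1 = 268
x0_2 = 16
y0_2 = 384
x1_2 = 104
x1_3 = 74
y1_3 = 526
x_4 = 118
y_4 = 74
x0_5 = 504
y0_5 = 570
y0_6 = 418
x1_6 = 486
y1_6 = 548
y0_7 = 146
x1_7 = 218
x0_8 = 428
y0_8 = 136
x_9 = 206
y_9 = 386
r_9 = 54
x0_10 = 234
y0_10 = 244
x1_10 = 296
y1_10 = 348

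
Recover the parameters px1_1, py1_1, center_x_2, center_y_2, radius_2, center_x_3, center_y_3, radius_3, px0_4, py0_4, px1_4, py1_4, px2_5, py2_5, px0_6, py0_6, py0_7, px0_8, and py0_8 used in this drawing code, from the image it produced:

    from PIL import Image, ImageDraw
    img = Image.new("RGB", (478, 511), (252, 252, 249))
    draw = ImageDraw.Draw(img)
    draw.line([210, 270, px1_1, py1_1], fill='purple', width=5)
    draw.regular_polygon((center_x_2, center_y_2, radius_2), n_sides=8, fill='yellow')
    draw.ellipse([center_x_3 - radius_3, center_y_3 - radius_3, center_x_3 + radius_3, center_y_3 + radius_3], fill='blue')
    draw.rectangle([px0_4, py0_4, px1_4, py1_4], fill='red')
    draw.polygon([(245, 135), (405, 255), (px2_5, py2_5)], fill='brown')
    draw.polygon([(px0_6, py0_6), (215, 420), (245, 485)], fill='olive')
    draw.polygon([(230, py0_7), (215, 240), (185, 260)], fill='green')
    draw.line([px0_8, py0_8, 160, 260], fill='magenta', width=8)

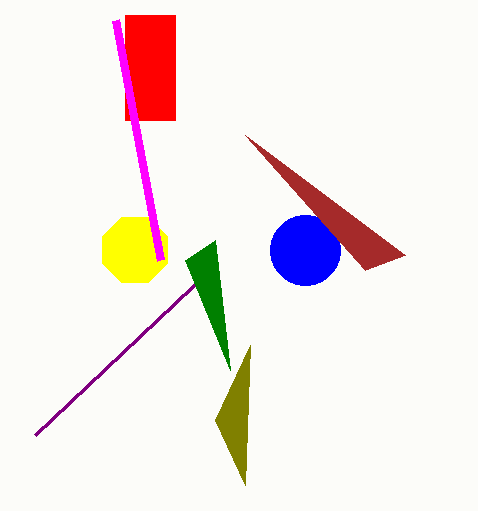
px1_1 = 35; py1_1 = 435; center_x_2 = 135; center_y_2 = 250; radius_2 = 35; center_x_3 = 305; center_y_3 = 250; radius_3 = 35; px0_4 = 125; py0_4 = 15; px1_4 = 175; py1_4 = 120; px2_5 = 365; py2_5 = 270; px0_6 = 250; py0_6 = 345; py0_7 = 370; px0_8 = 115; py0_8 = 20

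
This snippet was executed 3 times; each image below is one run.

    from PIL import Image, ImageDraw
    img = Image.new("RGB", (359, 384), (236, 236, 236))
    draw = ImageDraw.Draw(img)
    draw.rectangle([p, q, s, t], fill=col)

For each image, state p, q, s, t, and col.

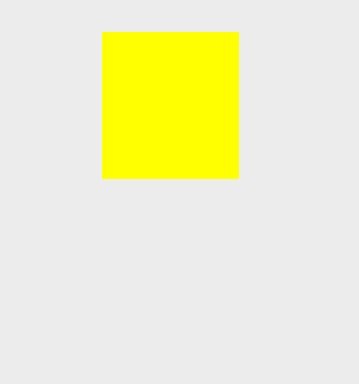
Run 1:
p = 102
q = 32
s = 238
t = 178
col = 'yellow'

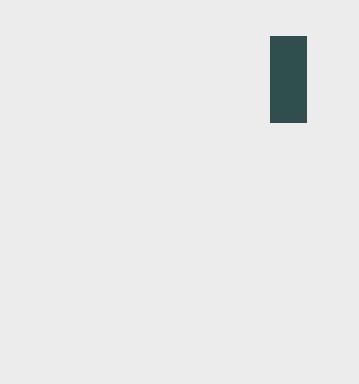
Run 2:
p = 270, q = 36, s = 306, t = 122, col = 'darkslategray'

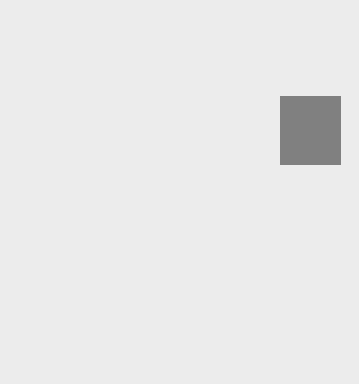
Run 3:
p = 280
q = 96
s = 340
t = 164
col = 'gray'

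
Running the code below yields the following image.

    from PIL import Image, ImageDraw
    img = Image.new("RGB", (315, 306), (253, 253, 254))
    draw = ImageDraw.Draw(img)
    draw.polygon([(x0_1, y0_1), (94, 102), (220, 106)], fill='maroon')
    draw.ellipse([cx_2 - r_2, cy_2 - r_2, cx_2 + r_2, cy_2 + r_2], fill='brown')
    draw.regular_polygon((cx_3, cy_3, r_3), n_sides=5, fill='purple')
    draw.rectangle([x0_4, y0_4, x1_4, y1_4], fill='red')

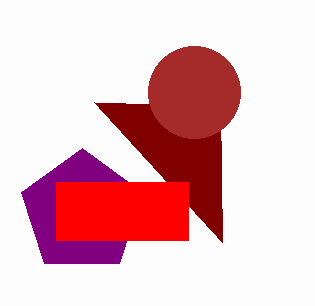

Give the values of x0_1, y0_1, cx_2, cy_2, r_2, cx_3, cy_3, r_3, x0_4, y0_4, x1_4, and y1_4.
x0_1 = 222, y0_1 = 242, cx_2 = 194, cy_2 = 92, r_2 = 46, cx_3 = 82, cy_3 = 212, r_3 = 64, x0_4 = 56, y0_4 = 182, x1_4 = 188, y1_4 = 240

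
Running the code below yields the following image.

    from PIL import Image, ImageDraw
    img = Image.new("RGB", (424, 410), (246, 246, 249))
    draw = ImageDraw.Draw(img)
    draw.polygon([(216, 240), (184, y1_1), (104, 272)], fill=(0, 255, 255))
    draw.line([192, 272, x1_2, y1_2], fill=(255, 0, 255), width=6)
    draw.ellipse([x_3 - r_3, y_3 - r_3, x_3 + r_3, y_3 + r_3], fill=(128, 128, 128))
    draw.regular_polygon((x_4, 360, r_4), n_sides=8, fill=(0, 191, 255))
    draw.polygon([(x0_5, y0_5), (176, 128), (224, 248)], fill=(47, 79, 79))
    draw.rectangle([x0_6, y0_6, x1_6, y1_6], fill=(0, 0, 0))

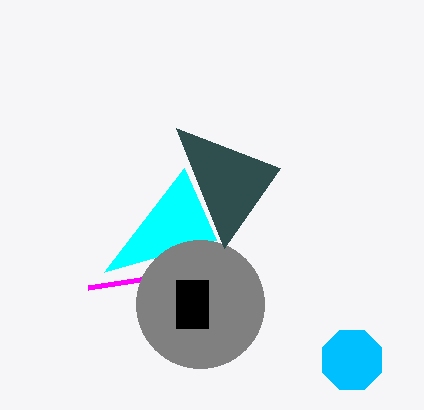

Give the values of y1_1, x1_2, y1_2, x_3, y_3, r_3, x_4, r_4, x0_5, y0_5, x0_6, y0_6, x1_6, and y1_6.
y1_1 = 168; x1_2 = 88; y1_2 = 288; x_3 = 200; y_3 = 304; r_3 = 64; x_4 = 352; r_4 = 32; x0_5 = 280; y0_5 = 168; x0_6 = 176; y0_6 = 280; x1_6 = 208; y1_6 = 328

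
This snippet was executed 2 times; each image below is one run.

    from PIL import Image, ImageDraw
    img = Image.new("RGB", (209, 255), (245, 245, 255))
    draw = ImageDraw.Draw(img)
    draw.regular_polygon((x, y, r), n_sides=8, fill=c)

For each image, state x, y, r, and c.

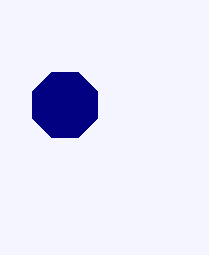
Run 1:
x = 65, y = 105, r = 35, c = 'navy'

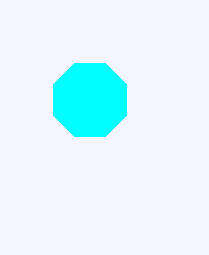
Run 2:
x = 90
y = 100
r = 40
c = 'cyan'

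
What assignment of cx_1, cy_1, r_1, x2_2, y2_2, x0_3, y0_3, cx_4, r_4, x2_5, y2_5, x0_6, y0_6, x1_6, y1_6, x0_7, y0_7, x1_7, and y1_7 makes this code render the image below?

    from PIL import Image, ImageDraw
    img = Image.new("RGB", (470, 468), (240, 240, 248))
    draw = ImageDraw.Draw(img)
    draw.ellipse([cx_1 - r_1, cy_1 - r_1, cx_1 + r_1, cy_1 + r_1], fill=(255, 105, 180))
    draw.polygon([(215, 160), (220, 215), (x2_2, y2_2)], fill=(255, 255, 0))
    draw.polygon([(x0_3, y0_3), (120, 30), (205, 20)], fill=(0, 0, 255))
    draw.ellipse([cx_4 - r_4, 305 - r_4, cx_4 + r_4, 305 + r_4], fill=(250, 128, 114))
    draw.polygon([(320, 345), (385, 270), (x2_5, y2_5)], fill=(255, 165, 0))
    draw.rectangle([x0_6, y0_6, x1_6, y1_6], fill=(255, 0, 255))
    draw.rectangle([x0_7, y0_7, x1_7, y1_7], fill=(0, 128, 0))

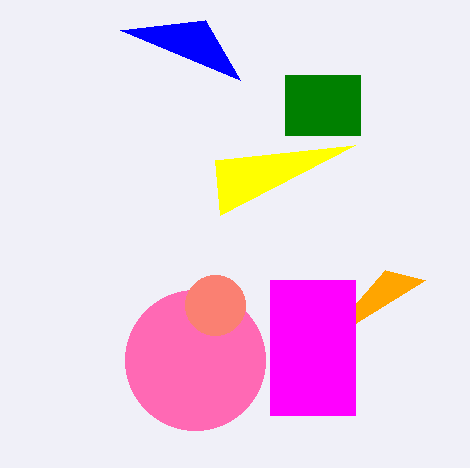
cx_1 = 195; cy_1 = 360; r_1 = 70; x2_2 = 355; y2_2 = 145; x0_3 = 240; y0_3 = 80; cx_4 = 215; r_4 = 30; x2_5 = 425; y2_5 = 280; x0_6 = 270; y0_6 = 280; x1_6 = 355; y1_6 = 415; x0_7 = 285; y0_7 = 75; x1_7 = 360; y1_7 = 135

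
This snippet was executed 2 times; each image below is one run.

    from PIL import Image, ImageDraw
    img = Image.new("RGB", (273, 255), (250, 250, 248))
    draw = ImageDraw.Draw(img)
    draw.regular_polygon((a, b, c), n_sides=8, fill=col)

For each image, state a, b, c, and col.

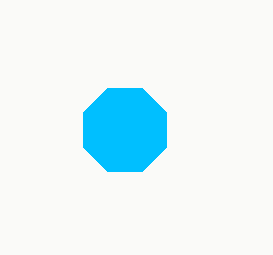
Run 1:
a = 125
b = 130
c = 45
col = 'deepskyblue'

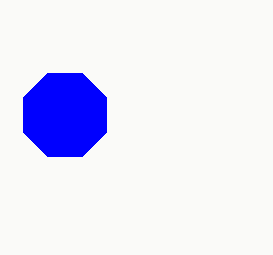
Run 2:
a = 65, b = 115, c = 45, col = 'blue'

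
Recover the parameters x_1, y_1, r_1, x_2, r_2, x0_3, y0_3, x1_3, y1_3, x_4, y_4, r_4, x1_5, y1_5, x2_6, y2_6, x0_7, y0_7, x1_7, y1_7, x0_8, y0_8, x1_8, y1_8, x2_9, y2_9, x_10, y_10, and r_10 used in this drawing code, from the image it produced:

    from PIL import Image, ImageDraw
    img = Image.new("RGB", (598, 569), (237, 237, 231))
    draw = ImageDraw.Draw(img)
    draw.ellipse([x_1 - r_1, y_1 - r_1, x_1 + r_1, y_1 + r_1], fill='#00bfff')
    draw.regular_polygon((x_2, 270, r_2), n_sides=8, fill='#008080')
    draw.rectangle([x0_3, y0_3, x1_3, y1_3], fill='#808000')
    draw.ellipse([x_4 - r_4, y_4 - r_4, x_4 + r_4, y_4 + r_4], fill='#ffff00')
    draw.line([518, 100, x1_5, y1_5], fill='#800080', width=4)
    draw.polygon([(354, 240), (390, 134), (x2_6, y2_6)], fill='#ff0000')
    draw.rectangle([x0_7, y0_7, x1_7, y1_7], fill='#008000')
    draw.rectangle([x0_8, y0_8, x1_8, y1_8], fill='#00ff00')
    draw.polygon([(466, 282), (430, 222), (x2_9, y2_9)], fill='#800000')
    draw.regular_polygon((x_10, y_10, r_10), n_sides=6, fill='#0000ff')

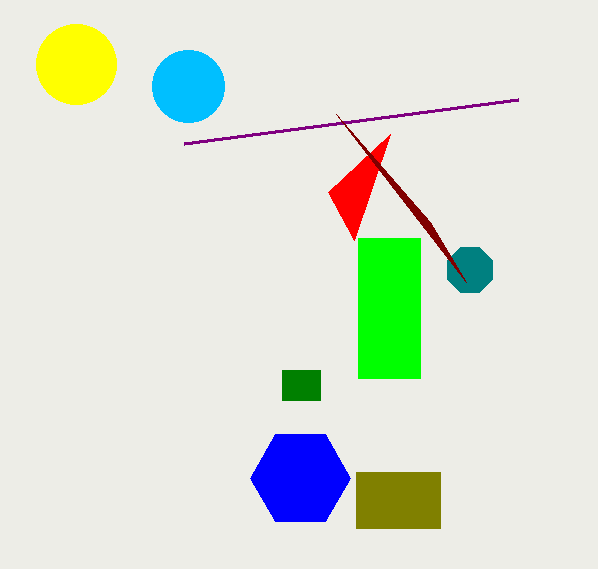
x_1 = 188, y_1 = 86, r_1 = 36, x_2 = 470, r_2 = 24, x0_3 = 356, y0_3 = 472, x1_3 = 440, y1_3 = 528, x_4 = 76, y_4 = 64, r_4 = 40, x1_5 = 184, y1_5 = 144, x2_6 = 328, y2_6 = 192, x0_7 = 282, y0_7 = 370, x1_7 = 320, y1_7 = 400, x0_8 = 358, y0_8 = 238, x1_8 = 420, y1_8 = 378, x2_9 = 336, y2_9 = 114, x_10 = 300, y_10 = 478, r_10 = 50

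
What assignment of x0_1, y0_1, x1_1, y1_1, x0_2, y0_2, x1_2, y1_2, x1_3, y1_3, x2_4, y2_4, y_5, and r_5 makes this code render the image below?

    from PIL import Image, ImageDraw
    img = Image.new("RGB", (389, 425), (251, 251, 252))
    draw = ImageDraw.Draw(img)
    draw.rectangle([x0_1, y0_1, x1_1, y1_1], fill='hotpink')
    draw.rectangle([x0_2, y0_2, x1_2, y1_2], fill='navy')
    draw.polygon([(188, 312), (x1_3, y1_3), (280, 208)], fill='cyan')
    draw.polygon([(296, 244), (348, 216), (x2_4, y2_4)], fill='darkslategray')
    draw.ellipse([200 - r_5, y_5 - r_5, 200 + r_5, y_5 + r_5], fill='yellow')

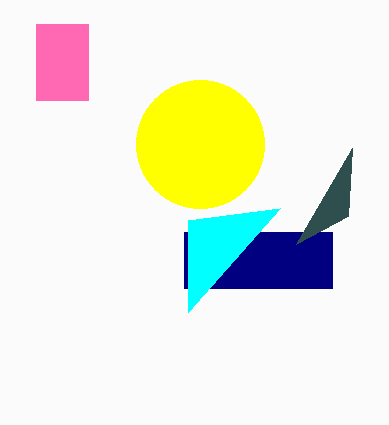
x0_1 = 36, y0_1 = 24, x1_1 = 88, y1_1 = 100, x0_2 = 184, y0_2 = 232, x1_2 = 332, y1_2 = 288, x1_3 = 188, y1_3 = 220, x2_4 = 352, y2_4 = 148, y_5 = 144, r_5 = 64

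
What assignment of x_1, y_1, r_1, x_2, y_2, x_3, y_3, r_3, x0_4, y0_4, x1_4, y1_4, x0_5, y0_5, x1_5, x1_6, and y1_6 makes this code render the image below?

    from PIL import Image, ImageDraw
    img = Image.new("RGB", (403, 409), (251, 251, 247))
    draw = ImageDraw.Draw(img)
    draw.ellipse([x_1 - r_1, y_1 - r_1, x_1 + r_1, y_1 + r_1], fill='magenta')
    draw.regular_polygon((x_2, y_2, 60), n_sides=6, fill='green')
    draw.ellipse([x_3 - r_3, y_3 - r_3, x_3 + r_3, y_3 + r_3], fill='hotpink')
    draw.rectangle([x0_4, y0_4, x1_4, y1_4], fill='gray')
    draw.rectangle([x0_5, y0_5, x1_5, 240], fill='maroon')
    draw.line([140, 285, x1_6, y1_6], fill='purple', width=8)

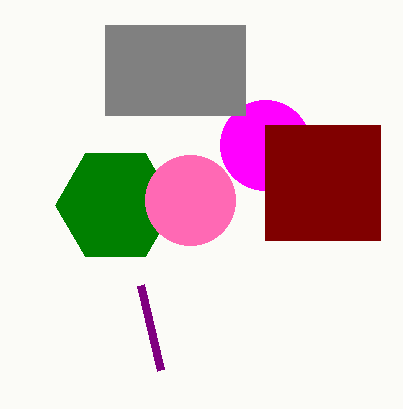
x_1 = 265; y_1 = 145; r_1 = 45; x_2 = 115; y_2 = 205; x_3 = 190; y_3 = 200; r_3 = 45; x0_4 = 105; y0_4 = 25; x1_4 = 245; y1_4 = 115; x0_5 = 265; y0_5 = 125; x1_5 = 380; x1_6 = 160; y1_6 = 370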